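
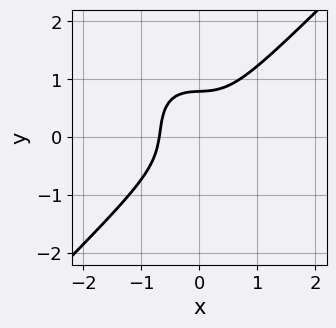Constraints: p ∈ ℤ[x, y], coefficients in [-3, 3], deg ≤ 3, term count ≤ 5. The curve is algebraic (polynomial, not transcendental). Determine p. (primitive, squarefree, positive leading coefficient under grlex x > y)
deg p = 3. A generic line meets the curve in up to 3 points.
Solving for integer coefficients yields p as stated.

3*x^3 - x*y^2 - 2*y^3 + x*y + 1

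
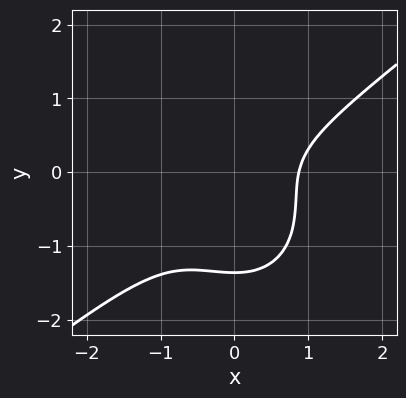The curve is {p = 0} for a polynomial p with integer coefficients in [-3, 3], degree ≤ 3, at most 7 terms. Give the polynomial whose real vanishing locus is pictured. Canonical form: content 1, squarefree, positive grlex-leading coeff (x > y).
(a) deg p = 3.
(b) The integer polynomial consistent with all of this is the stated p.

3*x^3 - 2*x^2*y - 3*y^3 - 3*y^2 - 2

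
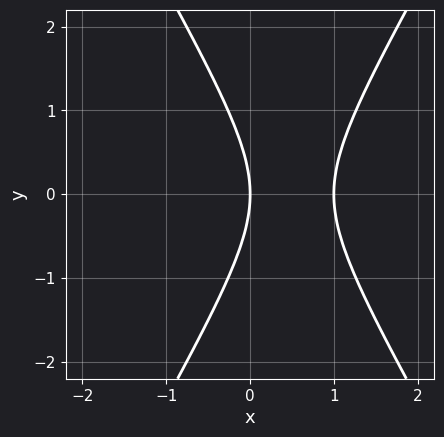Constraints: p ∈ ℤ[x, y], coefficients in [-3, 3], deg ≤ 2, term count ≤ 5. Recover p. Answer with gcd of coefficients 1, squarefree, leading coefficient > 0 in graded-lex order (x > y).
(a) Degree: the shape is more complex than any degree-1 curve, so deg p = 2.
(b) Symmetries: mirror symmetry y ↦ −y ⇒ only even powers of y.
(c) Checking where it meets the axes: the x-axis gridline crossings are at x ∈ {0, 1}; it crosses the y-axis at the gridline y = 0.
(d) These observations pin down the coefficients.

3*x^2 - y^2 - 3*x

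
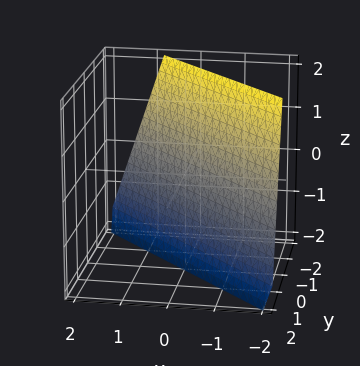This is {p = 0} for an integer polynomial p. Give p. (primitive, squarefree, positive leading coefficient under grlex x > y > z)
First, the degree is 1 — the surface is flat (a plane).
Then, observable constraints: one z-axis crossing is at z = -2.
Finally, the integer polynomial consistent with all of this is the stated p.

3*x + 3*y + z + 2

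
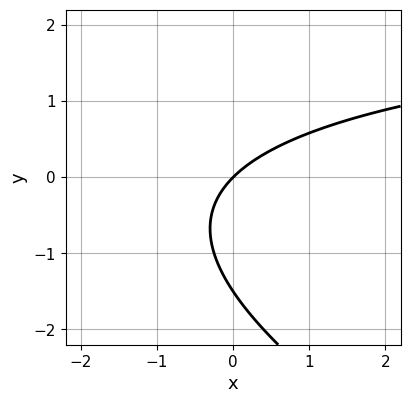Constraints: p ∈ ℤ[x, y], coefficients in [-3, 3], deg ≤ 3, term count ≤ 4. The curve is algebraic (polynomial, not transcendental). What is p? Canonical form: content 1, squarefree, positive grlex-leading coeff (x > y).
x*y + 2*y^2 - 3*x + 3*y

The degree is 2 — no degree-1 curve has this shape.
From the axis intercepts and sections: it crosses the x-axis at the gridline x = 0; it crosses the y-axis at the gridline y = 0.
These observations pin down the coefficients.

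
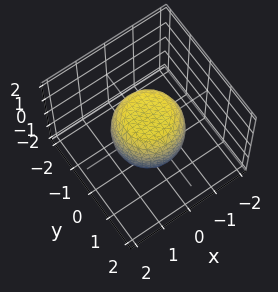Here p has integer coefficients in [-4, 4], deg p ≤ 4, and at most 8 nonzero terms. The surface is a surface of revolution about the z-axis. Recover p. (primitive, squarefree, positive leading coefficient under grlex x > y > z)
2*x^4 + 4*x^2*y^2 + 2*y^4 - x^2 - y^2 + 2*z^2 - 2

(a) deg p = 4. The shape is more complex than any degree-3 surface.
(b) Symmetries: rotational symmetry about the z-axis ⇒ p depends on x, y only through x² + y².
(c) From the visible intercepts: a circular section at z = 0 has radius between 1 and 2; among the integer gridlines, it crosses the z-axis at z ∈ {-1, 1}.
(d) Fitting integer coefficients to these (and the overall shape) gives p.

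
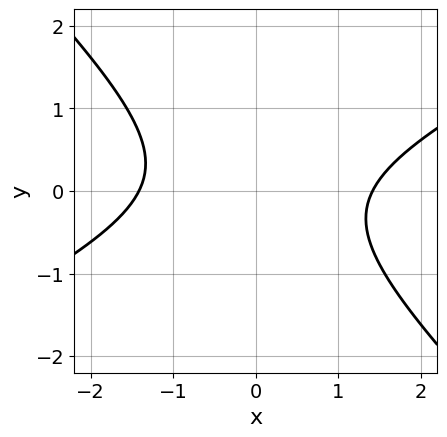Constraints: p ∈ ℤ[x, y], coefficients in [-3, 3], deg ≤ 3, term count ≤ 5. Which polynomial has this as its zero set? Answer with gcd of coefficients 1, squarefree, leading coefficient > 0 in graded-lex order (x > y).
1. deg p = 2.
2. From the visible intercepts: the curve avoids every integer y-axis point in the box.
3. Assembling these constraints gives the stated polynomial.

x^2 - x*y - 2*y^2 - 2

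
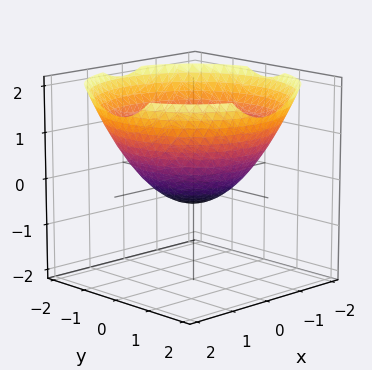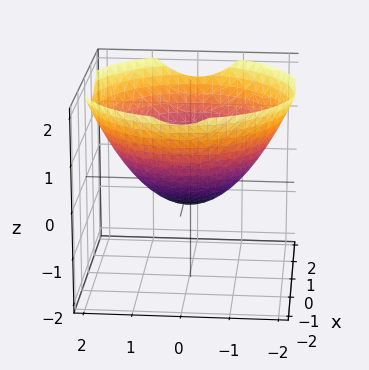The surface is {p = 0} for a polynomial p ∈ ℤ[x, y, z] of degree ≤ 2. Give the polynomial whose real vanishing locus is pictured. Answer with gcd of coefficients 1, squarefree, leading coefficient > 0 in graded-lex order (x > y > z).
x^2 + y^2 - 2*z - 1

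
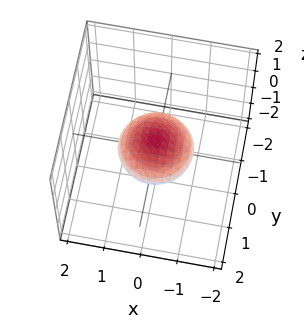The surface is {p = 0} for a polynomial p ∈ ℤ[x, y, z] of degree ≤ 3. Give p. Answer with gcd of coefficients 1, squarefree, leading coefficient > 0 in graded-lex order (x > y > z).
1. deg p = 2. The shape is more complex than any degree-1 surface.
2. Symmetry: the z-axis is an axis of rotation, so x and y enter only as x² + y².
3. Observable constraints: a circular section at z = 0 has radius exactly 1; the x-axis gridline crossings are at x ∈ {-1, 1}.
4. Assembling these constraints gives the stated polynomial. Check: (0, -1, 0) on the y-axis lies on the surface, and p(0, -1, 0) = 0. ✓

x^2 + y^2 + 3*z^2 - 1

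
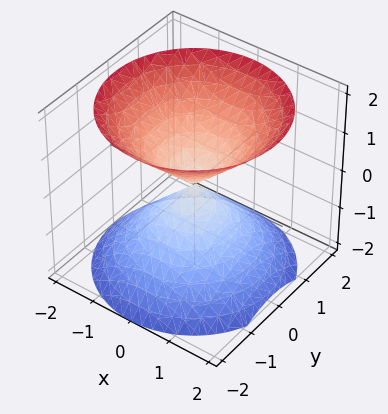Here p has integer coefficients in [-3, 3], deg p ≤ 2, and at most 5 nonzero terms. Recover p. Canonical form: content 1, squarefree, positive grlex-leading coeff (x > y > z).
First, there are 2 components. They look like related sheets of one shape, so recover p as a whole.
Next, the degree is 2 — a double cone through the origin; a quadric.
Next, by symmetry, the surface is invariant under rotation about z: p = q(x² + y², z); it's symmetric under z → −z, forcing even powers of z.
Then, checking where it meets the axes: it crosses the z-axis at the gridline z = 0; it meets the y-axis at y = 0 (among the integer gridlines); it meets the x-axis at x = 0 (among the integer gridlines).
Finally, fitting integer coefficients to these (and the overall shape) gives p.

x^2 + y^2 - z^2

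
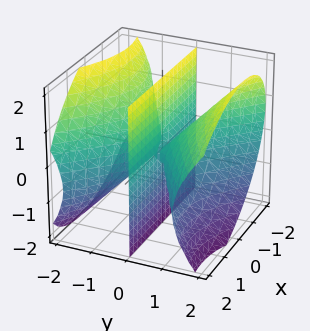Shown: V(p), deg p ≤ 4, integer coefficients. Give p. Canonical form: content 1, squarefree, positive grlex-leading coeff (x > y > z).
(a) There are 2 components. They look like related sheets of one shape, so recover p as a whole.
(b) The degree is 3 — the shape is more complex than any degree-2 surface.
(c) From the visible intercepts: every point of the z-axis in the box is on the surface; it crosses the y-axis at the gridline y = 0.
(d) Assembling these constraints gives the stated polynomial. Check: (1, 0, 0) on the x-axis lies on the surface, and p(1, 0, 0) = 0. ✓

2*x^2*y - x*y^2 + 2*x*y*z - 3*y^3 + 3*y*z^2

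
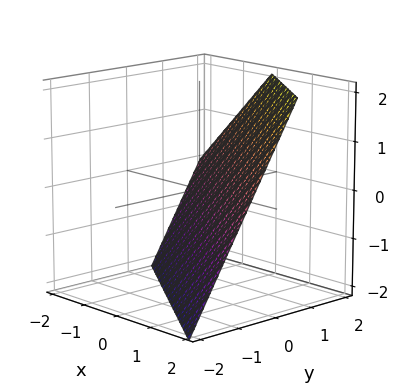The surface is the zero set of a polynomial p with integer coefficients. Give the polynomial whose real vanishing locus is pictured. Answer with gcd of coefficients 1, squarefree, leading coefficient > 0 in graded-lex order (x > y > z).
(a) deg p = 1.
(b) Against the integer gridlines: it meets the z-axis at z = -1 (among the integer gridlines); it meets the x-axis at x = 1 (among the integer gridlines).
(c) Putting this together gives p.

2*x + 3*y - 2*z - 2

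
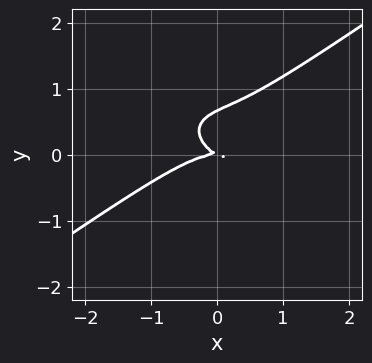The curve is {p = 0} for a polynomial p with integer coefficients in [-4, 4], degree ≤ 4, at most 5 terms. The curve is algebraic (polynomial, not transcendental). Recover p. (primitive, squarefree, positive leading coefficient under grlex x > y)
x^3 - 3*y^3 + x*y + 2*y^2

1. The degree is 3 — a generic line meets the curve in up to 3 points.
2. Reading off the gridlines: one y-axis crossing is at y = 0; it meets the x-axis at x = 0 (among the integer gridlines).
3. Matching integer coefficients to the picture gives p.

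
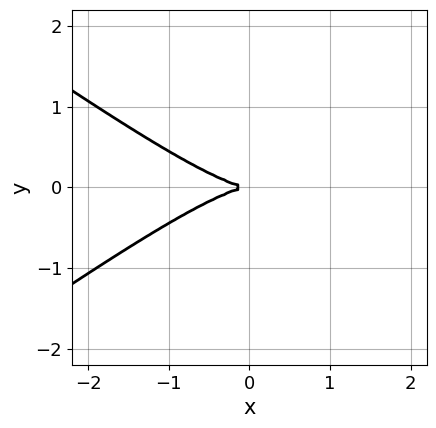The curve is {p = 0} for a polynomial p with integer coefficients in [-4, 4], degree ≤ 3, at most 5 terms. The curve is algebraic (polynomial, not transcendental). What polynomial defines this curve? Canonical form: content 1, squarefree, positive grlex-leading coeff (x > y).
1. Degree: a generic line meets the curve in up to 3 points, so deg p = 3.
2. Symmetries: it's symmetric under y → −y, forcing even powers of y.
3. Reading off the gridlines: it crosses the x-axis at the gridline x = 0; it crosses the y-axis at the gridline y = 0.
4. Solving for integer coefficients yields p as stated.

x^3 - 2*x*y^2 + 3*y^2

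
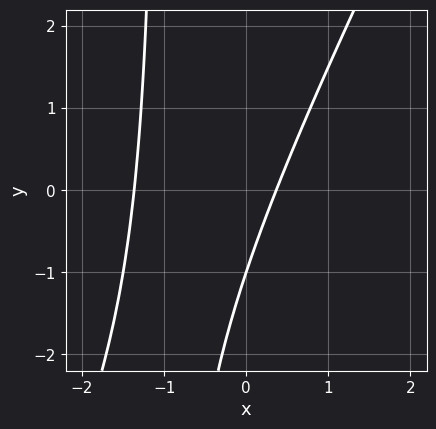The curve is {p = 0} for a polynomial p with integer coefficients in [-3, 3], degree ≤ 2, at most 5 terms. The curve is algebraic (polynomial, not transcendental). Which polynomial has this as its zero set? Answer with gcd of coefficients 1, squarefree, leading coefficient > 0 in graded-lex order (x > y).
2*x^2 - x*y + 2*x - y - 1

1. The degree is 2 — the shape is more complex than any degree-1 curve.
2. From the axis intercepts and sections: it crosses the y-axis at the gridline y = -1.
3. Together with the visible shape, these determine p as stated.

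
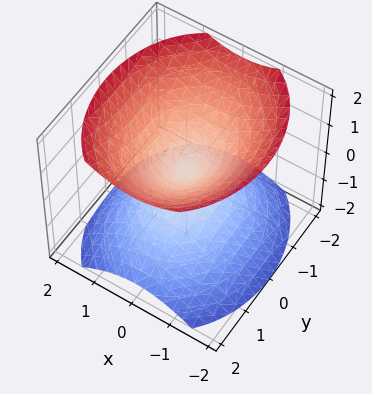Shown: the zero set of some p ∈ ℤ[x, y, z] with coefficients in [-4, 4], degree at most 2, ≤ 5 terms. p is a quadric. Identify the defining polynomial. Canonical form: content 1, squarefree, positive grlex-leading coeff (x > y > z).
(a) I count 2 distinct pieces. They look like related sheets of one shape, so recover p as a whole.
(b) Degree: two nappes meeting at a single point; a quadric, so deg p = 2.
(c) Symmetries: the x ↦ −x reflection is a symmetry, so x appears only in even powers; mirror symmetry y ↦ −y ⇒ only even powers of y; the z ↦ −z reflection is a symmetry, so z appears only in even powers.
(d) Reading off the gridlines: it crosses the y-axis at the gridline y = 0; one z-axis crossing is at z = 0; it meets the x-axis at x = 0 (among the integer gridlines).
(e) Solving for integer coefficients yields p as stated.

3*x^2 + 2*y^2 - 3*z^2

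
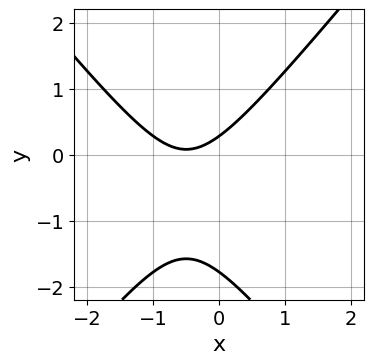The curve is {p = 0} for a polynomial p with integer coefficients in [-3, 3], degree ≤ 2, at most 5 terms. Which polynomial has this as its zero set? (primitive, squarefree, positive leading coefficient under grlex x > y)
3*x^2 - 2*y^2 + 3*x - 3*y + 1

The degree is 2 — the shape is more complex than any degree-1 curve.
Against the integer gridlines: the curve avoids every integer x-axis point in the box.
Matching integer coefficients to the picture gives p.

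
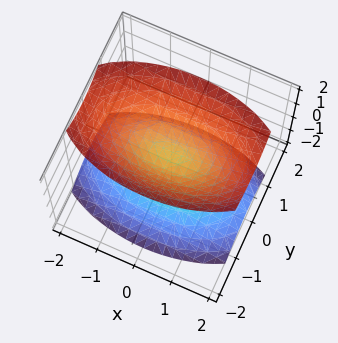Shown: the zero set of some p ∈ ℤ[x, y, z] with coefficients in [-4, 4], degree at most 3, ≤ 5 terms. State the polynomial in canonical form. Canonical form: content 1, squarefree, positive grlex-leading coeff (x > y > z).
There are 2 components. They look like related sheets of one shape, so recover p as a whole.
deg p = 2. Two separate bowl-shaped sheets opening away from each other; a quadric.
Symmetries: it's symmetric under z → −z, forcing even powers of z; it's symmetric under x → −x, forcing even powers of x; it's symmetric under y → −y, forcing even powers of y.
From the axis intercepts and sections: no x-intercept at any integer in the box; it misses every integer gridline on the y-axis.
Matching integer coefficients to the picture gives p.

x^2 + 3*y^2 - 2*z^2 + 1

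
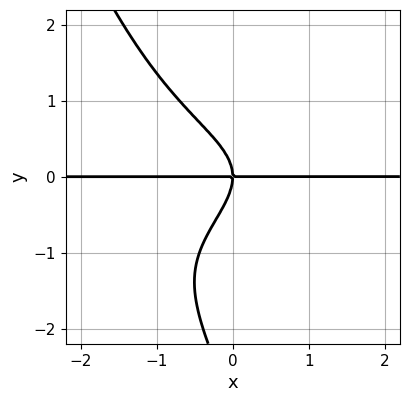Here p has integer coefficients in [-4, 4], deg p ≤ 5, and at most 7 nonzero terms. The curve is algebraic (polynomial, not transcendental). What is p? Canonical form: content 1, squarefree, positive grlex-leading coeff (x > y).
(a) The degree is 4 — no degree-3 curve has this shape.
(b) Checking where it meets the axes: it crosses the y-axis at the gridline y = 0; every point of the x-axis in the box is on the curve.
(c) Putting this together gives p.

x^2*y^2 - 2*x*y^3 - y^4 - 3*y^3 - 3*x*y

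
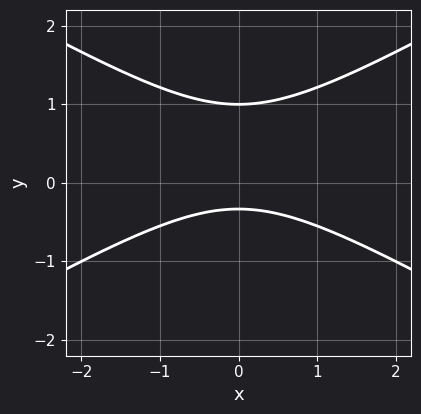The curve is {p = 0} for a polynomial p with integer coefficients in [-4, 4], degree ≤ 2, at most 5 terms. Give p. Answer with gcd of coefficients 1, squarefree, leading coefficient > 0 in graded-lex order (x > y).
(a) deg p = 2. No degree-1 curve has this shape.
(b) Symmetries: mirror symmetry x ↦ −x ⇒ only even powers of x.
(c) Reading off the gridlines: it meets the y-axis at y = 1 (among the integer gridlines); it misses every integer gridline on the x-axis.
(d) Fitting integer coefficients to these (and the overall shape) gives p.

x^2 - 3*y^2 + 2*y + 1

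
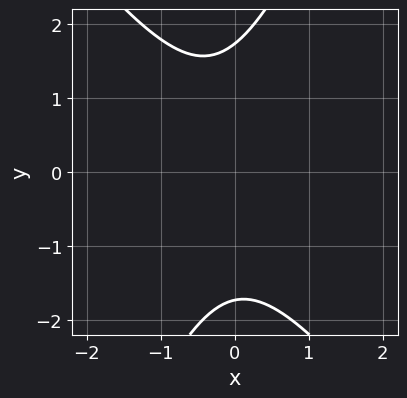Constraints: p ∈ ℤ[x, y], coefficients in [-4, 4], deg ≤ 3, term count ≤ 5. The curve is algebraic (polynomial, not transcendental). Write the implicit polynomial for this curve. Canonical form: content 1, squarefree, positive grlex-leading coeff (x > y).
First, degree: no degree-1 curve has this shape, so deg p = 2.
Next, reading off the gridlines: no x-intercept at any integer in the box.
Finally, solving for integer coefficients yields p as stated.

3*x^2 + x*y - y^2 + x + 3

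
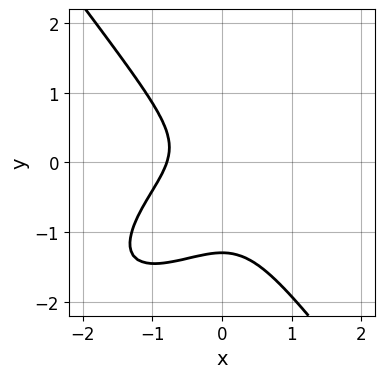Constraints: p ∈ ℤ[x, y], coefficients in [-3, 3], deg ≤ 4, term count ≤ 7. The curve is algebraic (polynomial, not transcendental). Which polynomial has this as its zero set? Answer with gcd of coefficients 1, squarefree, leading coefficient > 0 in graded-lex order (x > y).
First, deg p = 3. A generic line meets the curve in up to 3 points.
Finally, the integer polynomial consistent with all of this is the stated p.

2*x^3 - 2*x^2*y + 2*y^3 + 2*y^2 + 1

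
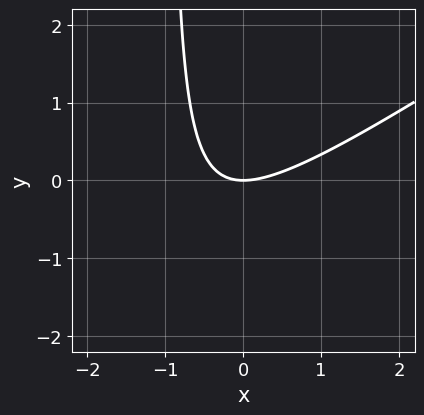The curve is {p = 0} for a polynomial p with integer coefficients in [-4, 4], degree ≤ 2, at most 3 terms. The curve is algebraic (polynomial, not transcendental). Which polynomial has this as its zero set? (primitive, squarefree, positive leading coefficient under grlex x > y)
2*x^2 - 3*x*y - 3*y

(a) The degree is 2 — a generic line meets the curve in up to 2 points.
(b) From the axis intercepts and sections: it meets the x-axis at x = 0 (among the integer gridlines); it crosses the y-axis at the gridline y = 0.
(c) Together with the visible shape, these determine p as stated.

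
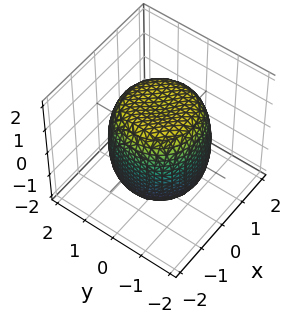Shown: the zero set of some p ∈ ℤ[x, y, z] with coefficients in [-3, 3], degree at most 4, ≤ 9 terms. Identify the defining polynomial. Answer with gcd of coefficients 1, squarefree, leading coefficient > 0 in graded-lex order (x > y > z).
(a) deg p = 4. No degree-3 surface has this shape.
(b) Symmetries: rotational symmetry about the z-axis ⇒ p depends on x, y only through x² + y².
(c) Against the integer gridlines: a circular section at z = 1 has radius between 1 and 2.
(d) Fitting integer coefficients to these (and the overall shape) gives p.

x^4 + 2*x^2*y^2 + y^4 - x^2 - y^2 + z^2 - 2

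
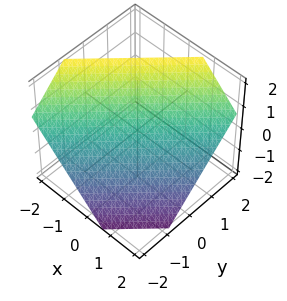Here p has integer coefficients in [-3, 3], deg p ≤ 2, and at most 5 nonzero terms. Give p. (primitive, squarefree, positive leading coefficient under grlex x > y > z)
1. deg p = 1. Every cross-section is a straight line — this is a plane.
2. Matching integer coefficients to the picture gives p.

3*x - 3*y + 3*z - 2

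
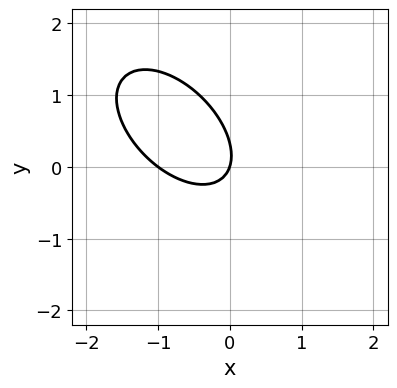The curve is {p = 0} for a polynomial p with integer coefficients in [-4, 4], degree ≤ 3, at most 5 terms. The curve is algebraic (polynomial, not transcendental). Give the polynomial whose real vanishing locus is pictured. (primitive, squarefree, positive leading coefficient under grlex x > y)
1. deg p = 2.
2. Checking where it meets the axes: the x-axis gridline crossings are at x ∈ {-1, 0}; it meets the y-axis at y = 0 (among the integer gridlines).
3. Assembling these constraints gives the stated polynomial.

3*x^2 + 3*x*y + 3*y^2 + 3*x - y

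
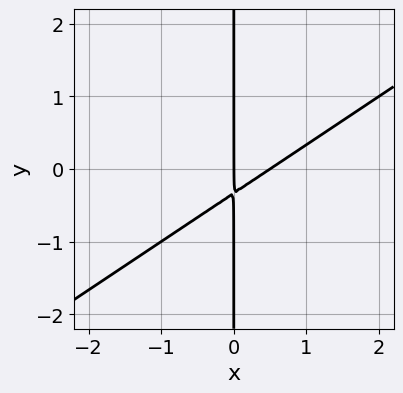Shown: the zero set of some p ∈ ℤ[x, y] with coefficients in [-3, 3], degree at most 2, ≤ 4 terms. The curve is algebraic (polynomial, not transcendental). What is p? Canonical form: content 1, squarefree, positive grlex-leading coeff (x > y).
2*x^2 - 3*x*y - x

The degree is 2 — the shape is more complex than any degree-1 curve.
Against the integer gridlines: every point of the y-axis in the box is on the curve; it crosses the x-axis at the gridline x = 0.
Fitting integer coefficients to these (and the overall shape) gives p.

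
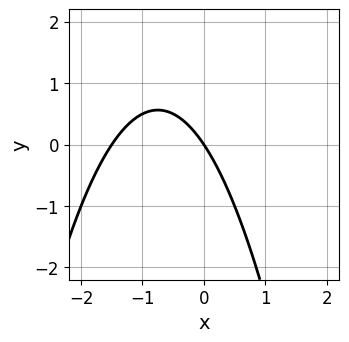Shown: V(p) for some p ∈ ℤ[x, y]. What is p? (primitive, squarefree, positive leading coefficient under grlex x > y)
2*x^2 + 3*x + 2*y

First, the degree is 2 — no degree-1 curve has this shape.
Next, observable constraints: it crosses the y-axis at the gridline y = 0; it meets the x-axis at x = 0 (among the integer gridlines).
Finally, fitting integer coefficients to these (and the overall shape) gives p.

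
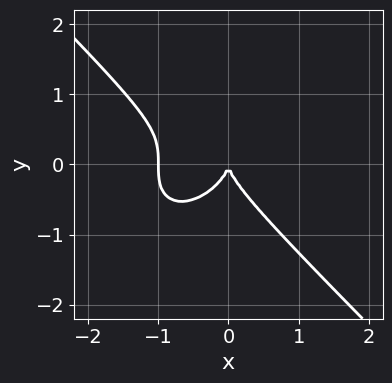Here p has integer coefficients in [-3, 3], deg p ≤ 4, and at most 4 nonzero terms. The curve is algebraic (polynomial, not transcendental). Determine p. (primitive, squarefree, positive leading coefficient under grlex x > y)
First, degree: a generic line meets the curve in up to 3 points, so deg p = 3.
Next, from the visible intercepts: the x-axis gridline crossings are at x ∈ {-1, 0}; it meets the y-axis at y = 0 (among the integer gridlines).
Finally, these observations pin down the coefficients.

x^3 + y^3 + x^2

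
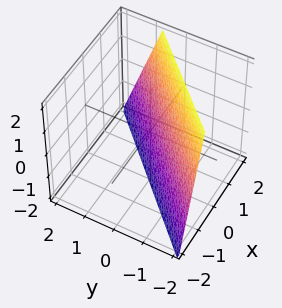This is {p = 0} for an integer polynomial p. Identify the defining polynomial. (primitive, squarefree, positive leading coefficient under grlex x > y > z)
First, deg p = 1. The surface is flat (a plane).
Next, from the visible intercepts: it crosses the z-axis at the gridline z = -2.
Finally, fitting integer coefficients to these (and the overall shape) gives p.

3*x - 3*y - z - 2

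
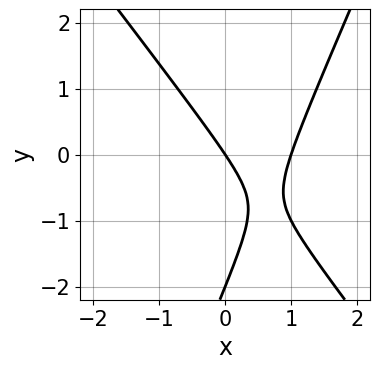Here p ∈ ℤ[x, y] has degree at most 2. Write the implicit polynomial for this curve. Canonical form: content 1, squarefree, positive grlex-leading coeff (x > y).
3*x^2 + x*y - y^2 - 3*x - 2*y

(a) deg p = 2. No degree-1 curve has this shape.
(b) From the visible intercepts: among the integer gridlines, it crosses the y-axis at y ∈ {-2, 0}; among the integer gridlines, it crosses the x-axis at x ∈ {0, 1}.
(c) Putting this together gives p.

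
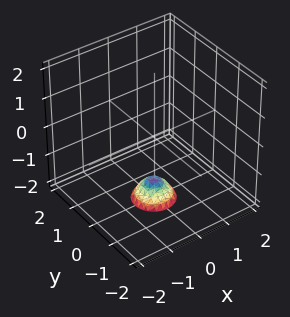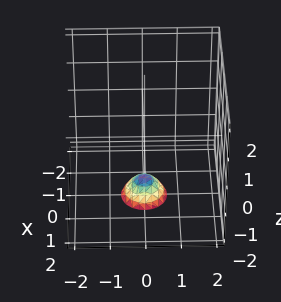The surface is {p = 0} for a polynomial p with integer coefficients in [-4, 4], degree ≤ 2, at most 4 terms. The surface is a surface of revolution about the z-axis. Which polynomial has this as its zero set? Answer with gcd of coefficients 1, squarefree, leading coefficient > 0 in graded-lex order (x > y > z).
3*x^2 + 3*y^2 + 2*z + 3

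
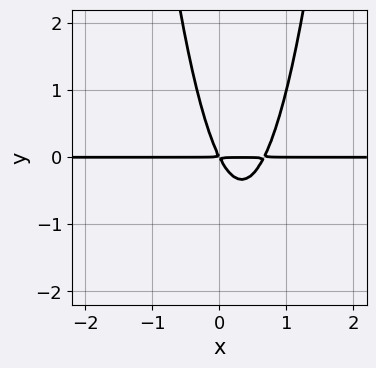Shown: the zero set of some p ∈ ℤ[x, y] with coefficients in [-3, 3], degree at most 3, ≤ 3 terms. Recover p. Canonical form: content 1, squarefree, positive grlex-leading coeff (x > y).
3*x^2*y - 2*x*y - y^2

(a) The degree is 3 — a generic line meets the curve in up to 3 points.
(b) Observable constraints: every point of the x-axis in the box is on the curve.
(c) These observations pin down the coefficients.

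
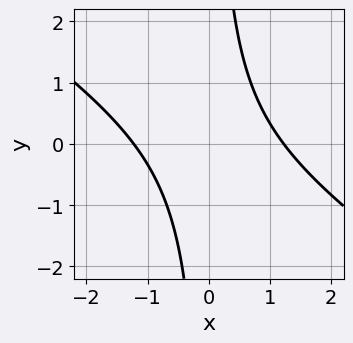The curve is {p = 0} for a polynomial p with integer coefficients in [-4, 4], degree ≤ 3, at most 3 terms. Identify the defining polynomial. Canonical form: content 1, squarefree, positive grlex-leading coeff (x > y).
2*x^2 + 3*x*y - 3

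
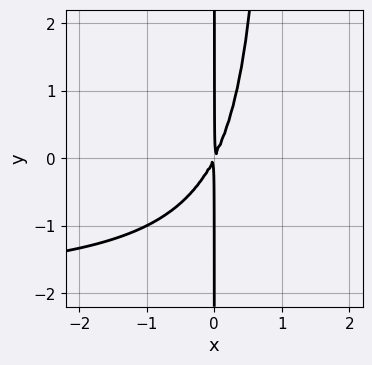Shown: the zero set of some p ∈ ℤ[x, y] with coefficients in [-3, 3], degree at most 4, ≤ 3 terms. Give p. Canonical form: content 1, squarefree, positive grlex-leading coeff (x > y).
(a) The degree is 3 — no degree-2 curve has this shape.
(b) Reading off the gridlines: every point of the y-axis in the box is on the curve.
(c) These observations pin down the coefficients.

x^2*y + 2*x^2 - x*y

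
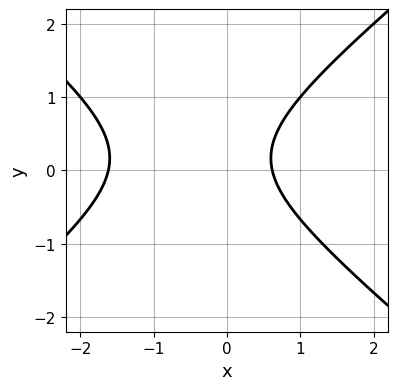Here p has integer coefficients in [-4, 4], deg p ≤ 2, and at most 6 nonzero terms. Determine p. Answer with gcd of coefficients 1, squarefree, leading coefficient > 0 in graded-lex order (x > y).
(a) deg p = 2.
(b) Observable constraints: it misses every integer gridline on the y-axis.
(c) The integer polynomial consistent with all of this is the stated p.

2*x^2 - 3*y^2 + 2*x + y - 2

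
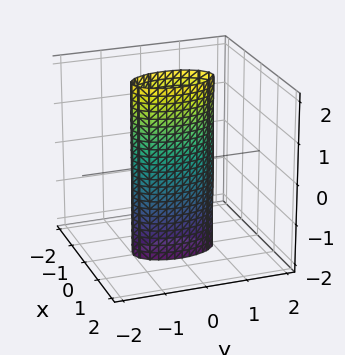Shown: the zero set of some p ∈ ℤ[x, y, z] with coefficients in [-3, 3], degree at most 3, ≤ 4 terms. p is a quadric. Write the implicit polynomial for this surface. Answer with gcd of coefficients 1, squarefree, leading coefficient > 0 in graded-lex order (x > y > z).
3*x^2 + y^2 - 1

(a) deg p = 2. A cylinder; a quadric.
(b) Symmetries: mirror symmetry z ↦ −z ⇒ only even powers of z; it's symmetric under y → −y, forcing even powers of y; it's symmetric under x → −x, forcing even powers of x.
(c) Reading off the gridlines: among the integer gridlines, it crosses the y-axis at y ∈ {-1, 1}; the surface avoids every integer z-axis point in the box.
(d) Assembling these constraints gives the stated polynomial.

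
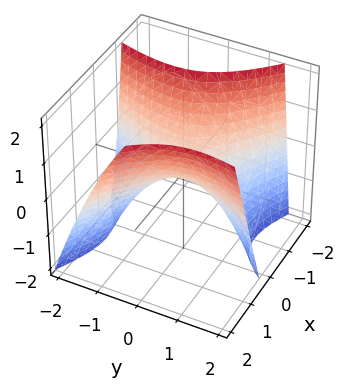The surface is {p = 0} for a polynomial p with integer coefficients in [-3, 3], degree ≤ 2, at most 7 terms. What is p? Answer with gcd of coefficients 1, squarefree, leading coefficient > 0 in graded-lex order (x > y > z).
3*x^2 + 3*x*y - x*z - 2*y^2 - 3*z

1. The degree is 2 — a generic line meets the surface in up to 2 points.
2. Observable constraints: one x-axis crossing is at x = 0; it meets the z-axis at z = 0 (among the integer gridlines); it meets the y-axis at y = 0 (among the integer gridlines).
3. These observations pin down the coefficients.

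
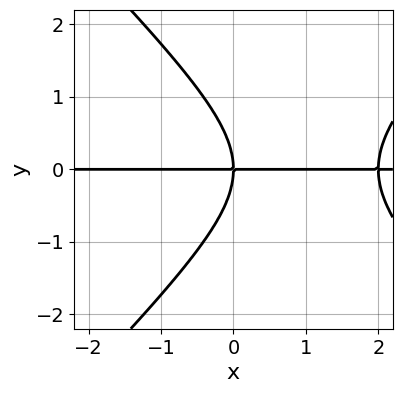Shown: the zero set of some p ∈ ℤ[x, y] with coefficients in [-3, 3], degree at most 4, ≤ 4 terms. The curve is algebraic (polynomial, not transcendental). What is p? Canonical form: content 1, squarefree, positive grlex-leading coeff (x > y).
x^2*y - y^3 - 2*x*y

Degree: a generic line meets the curve in up to 3 points, so deg p = 3.
Reading off the gridlines: it meets the y-axis at y = 0 (among the integer gridlines); the visible x-axis segment lies entirely on the curve.
The integer polynomial consistent with all of this is the stated p.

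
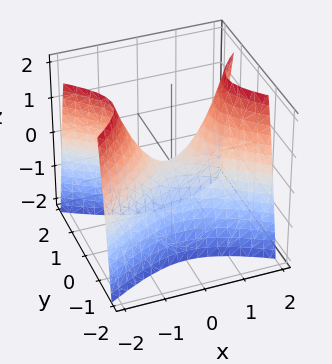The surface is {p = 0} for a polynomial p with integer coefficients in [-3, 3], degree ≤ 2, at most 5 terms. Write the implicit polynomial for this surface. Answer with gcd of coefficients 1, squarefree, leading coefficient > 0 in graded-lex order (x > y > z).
x^2 - 2*y^2 - z

1. The degree is 2 — a saddle surface; a quadric.
2. Symmetries: the x ↦ −x reflection is a symmetry, so x appears only in even powers; mirror symmetry y ↦ −y ⇒ only even powers of y.
3. From the visible intercepts: it crosses the y-axis at the gridline y = 0; one x-axis crossing is at x = 0; it crosses the z-axis at the gridline z = 0.
4. Together with the visible shape, these determine p as stated.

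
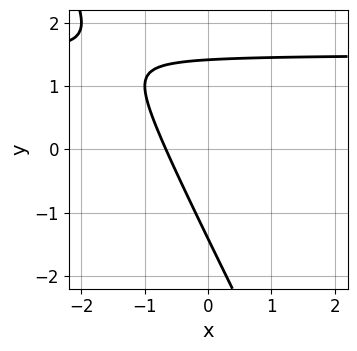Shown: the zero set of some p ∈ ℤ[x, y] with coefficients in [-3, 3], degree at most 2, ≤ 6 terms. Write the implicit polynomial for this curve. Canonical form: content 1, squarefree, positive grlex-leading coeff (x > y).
1. The degree is 2 — no degree-1 curve has this shape.
2. The integer polynomial consistent with all of this is the stated p.

2*x*y + y^2 - 3*x - 2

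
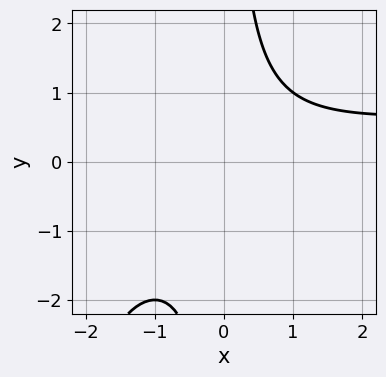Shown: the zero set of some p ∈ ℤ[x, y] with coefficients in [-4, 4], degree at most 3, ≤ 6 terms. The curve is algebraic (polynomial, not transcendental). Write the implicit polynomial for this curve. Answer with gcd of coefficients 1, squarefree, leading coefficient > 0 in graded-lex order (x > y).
x^2*y - x^2 + 3*x*y - 3

The degree is 3 — the shape is more complex than any degree-2 curve.
Observable constraints: no x-intercept at any integer in the box; the curve avoids every integer y-axis point in the box.
Together with the visible shape, these determine p as stated.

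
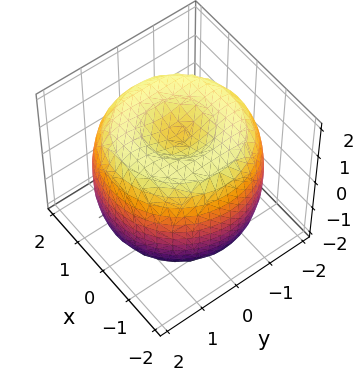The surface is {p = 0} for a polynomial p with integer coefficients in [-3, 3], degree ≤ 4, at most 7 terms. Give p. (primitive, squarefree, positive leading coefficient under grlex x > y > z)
x^4 + 2*x^2*y^2 + y^4 - 3*x^2 - 3*y^2 + 2*z^2 - 3

Degree: no degree-3 surface has this shape, so deg p = 4.
By symmetry, every cross-section ⟂ z is a circle, so x, y appear only via x² + y².
From the visible intercepts: a circular section at z = 1 has radius between 1 and 2.
Together with the visible shape, these determine p as stated.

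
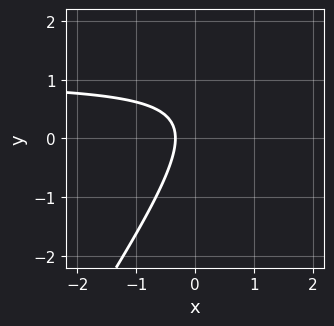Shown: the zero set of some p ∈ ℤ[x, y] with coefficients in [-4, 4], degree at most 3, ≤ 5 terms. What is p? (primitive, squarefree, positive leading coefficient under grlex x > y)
1. Degree: a generic line meets the curve in up to 2 points, so deg p = 2.
2. Against the integer gridlines: no y-intercept at any integer in the box.
3. Fitting integer coefficients to these (and the overall shape) gives p.

3*x*y - 2*y^2 - 3*x + y - 1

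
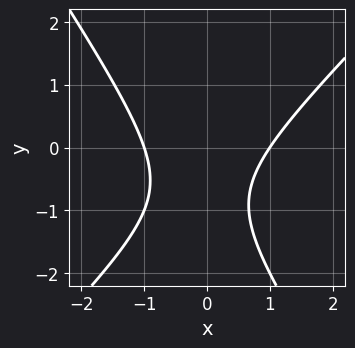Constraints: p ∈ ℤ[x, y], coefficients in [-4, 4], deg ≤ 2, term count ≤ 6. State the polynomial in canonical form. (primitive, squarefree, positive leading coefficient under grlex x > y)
(a) deg p = 2. A generic line meets the curve in up to 2 points.
(b) From the axis intercepts and sections: the x-axis gridline crossings are at x ∈ {-1, 1}; it misses every integer gridline on the y-axis.
(c) The integer polynomial consistent with all of this is the stated p.

3*x^2 - x*y - 2*y^2 - 3*y - 3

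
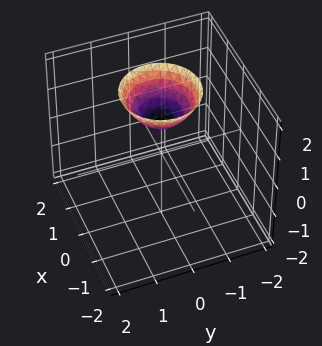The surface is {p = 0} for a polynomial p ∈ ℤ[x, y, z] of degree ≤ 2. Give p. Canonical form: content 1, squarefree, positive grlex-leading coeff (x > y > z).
x^2 + y^2 - z + 1

1. deg p = 2. No degree-1 surface has this shape.
2. Symmetry: the surface is invariant under rotation about z: p = q(x² + y², z).
3. From the visible intercepts: a circular section at z = 2 has radius exactly 1; one z-axis crossing is at z = 1; it misses every integer gridline on the y-axis; the surface avoids every integer x-axis point in the box.
4. The integer polynomial consistent with all of this is the stated p.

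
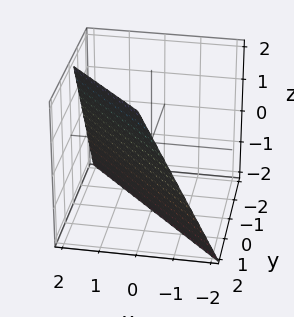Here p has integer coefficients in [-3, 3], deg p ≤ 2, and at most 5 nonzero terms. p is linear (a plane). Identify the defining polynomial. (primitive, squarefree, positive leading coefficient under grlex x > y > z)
2*x + 2*y - z - 2

The degree is 1 — every cross-section is a straight line — this is a plane.
Observable constraints: it meets the z-axis at z = -2 (among the integer gridlines); it crosses the x-axis at the gridline x = 1; one y-axis crossing is at y = 1.
Matching integer coefficients to the picture gives p.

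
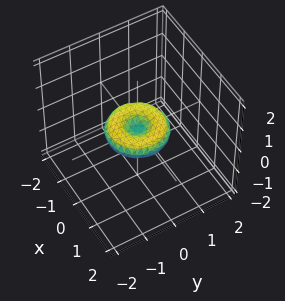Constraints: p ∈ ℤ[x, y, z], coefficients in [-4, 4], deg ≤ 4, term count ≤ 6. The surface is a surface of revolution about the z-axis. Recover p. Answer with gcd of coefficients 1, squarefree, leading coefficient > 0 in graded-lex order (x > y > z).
First, degree: no degree-3 surface has this shape, so deg p = 4.
Next, symmetries: every cross-section ⟂ z is a circle, so x, y appear only via x² + y².
Then, against the integer gridlines: a circular section at z = 0 has radius exactly 1; it crosses the z-axis at the gridline z = 0.
Finally, the integer polynomial consistent with all of this is the stated p. Check: (-1, 0, 0) on the x-axis lies on the surface, and p(-1, 0, 0) = 0. ✓

x^4 + 2*x^2*y^2 + y^4 - x^2 - y^2 + 3*z^2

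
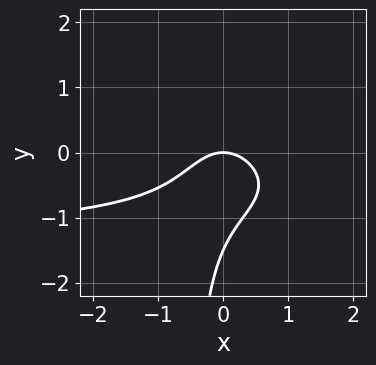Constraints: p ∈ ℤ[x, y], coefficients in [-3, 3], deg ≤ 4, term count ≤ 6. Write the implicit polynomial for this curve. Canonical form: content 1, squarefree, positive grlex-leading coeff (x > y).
1. Degree: no degree-2 curve has this shape, so deg p = 3.
2. Observable constraints: one y-axis crossing is at y = 0; it meets the x-axis at x = 0 (among the integer gridlines).
3. Assembling these constraints gives the stated polynomial.

2*x^2*y + 3*x*y^2 + 3*x^2 + 2*y^2 + 3*y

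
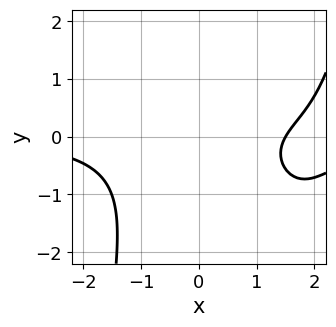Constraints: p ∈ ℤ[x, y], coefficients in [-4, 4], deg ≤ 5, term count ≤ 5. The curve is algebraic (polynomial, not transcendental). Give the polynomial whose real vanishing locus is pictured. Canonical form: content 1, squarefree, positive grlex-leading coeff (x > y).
x^3*y - 2*x^2*y - 2*y^2 + 2*x - 3

First, the degree is 4 — the shape is more complex than any degree-3 curve.
Then, from the visible intercepts: it misses every integer gridline on the y-axis.
Finally, matching integer coefficients to the picture gives p.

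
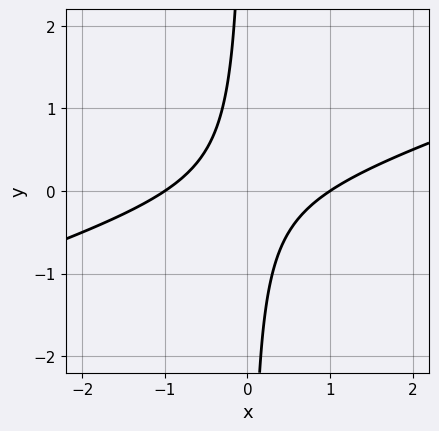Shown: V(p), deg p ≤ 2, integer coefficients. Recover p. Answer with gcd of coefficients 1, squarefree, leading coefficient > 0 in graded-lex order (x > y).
x^2 - 3*x*y - 1

Degree: the shape is more complex than any degree-1 curve, so deg p = 2.
Observable constraints: among the integer gridlines, it crosses the x-axis at x ∈ {-1, 1}; the curve avoids every integer y-axis point in the box.
Solving for integer coefficients yields p as stated.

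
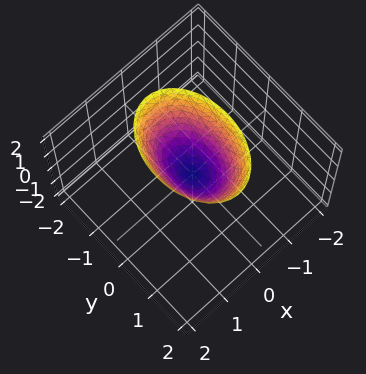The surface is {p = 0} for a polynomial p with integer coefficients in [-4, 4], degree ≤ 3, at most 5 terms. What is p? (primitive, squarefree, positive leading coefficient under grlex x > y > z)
(a) Degree: a paraboloid; a quadric, so deg p = 2.
(b) Symmetries: mirror symmetry y ↦ −y ⇒ only even powers of y; it's symmetric under x → −x, forcing even powers of x.
(c) From the axis intercepts and sections: it meets the x-axis at x = 0 (among the integer gridlines); it meets the z-axis at z = 0 (among the integer gridlines); one y-axis crossing is at y = 0.
(d) Assembling these constraints gives the stated polynomial.

2*x^2 + y^2 - z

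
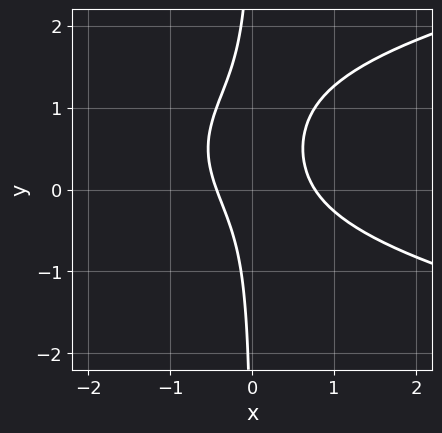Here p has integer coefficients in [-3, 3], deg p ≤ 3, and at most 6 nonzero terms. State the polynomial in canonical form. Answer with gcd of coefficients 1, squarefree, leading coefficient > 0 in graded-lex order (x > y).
3*x*y^2 - 3*x^2 - 3*x*y + x + 1

deg p = 3.
Reading off the gridlines: no y-intercept at any integer in the box.
These observations pin down the coefficients.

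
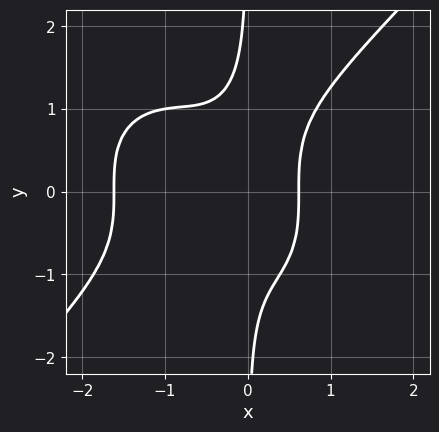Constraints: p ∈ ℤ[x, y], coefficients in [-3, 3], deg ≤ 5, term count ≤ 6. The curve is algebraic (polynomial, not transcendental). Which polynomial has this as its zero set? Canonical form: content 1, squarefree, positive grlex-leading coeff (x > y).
1. The degree is 4 — no degree-3 curve has this shape.
2. From the axis intercepts and sections: no y-intercept at any integer in the box.
3. Assembling these constraints gives the stated polynomial.

2*x^4 - 2*x*y^3 + 3*x^3 - 1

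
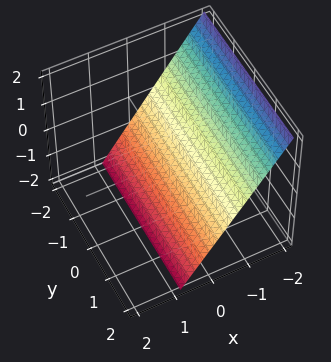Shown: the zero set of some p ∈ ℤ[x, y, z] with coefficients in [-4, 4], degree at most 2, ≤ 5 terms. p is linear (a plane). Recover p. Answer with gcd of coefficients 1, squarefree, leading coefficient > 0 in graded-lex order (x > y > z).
3*x + 2*z + 2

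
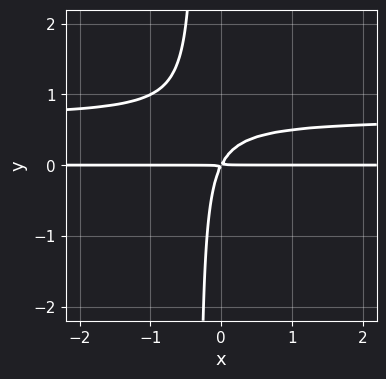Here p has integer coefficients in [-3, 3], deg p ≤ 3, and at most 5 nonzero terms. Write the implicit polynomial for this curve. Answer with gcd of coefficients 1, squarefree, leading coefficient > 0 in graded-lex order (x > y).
3*x*y^2 - 2*x*y + y^2

1. Degree: the shape is more complex than any degree-2 curve, so deg p = 3.
2. From the axis intercepts and sections: every point of the x-axis in the box is on the curve.
3. Putting this together gives p.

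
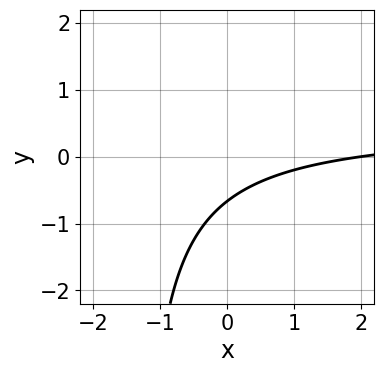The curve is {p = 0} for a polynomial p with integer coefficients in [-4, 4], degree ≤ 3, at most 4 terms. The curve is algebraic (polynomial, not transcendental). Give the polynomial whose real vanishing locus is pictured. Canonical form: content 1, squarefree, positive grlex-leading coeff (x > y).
1. Degree: a generic line meets the curve in up to 2 points, so deg p = 2.
2. Observable constraints: one x-axis crossing is at x = 2.
3. Assembling these constraints gives the stated polynomial.

2*x*y - x + 3*y + 2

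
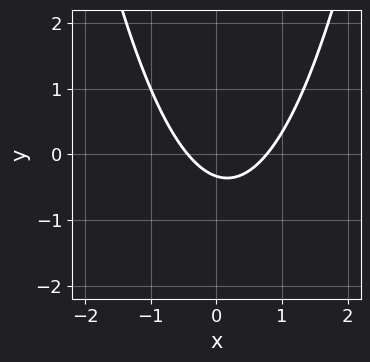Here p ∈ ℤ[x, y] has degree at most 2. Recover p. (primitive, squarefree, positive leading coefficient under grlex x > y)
3*x^2 - x - 3*y - 1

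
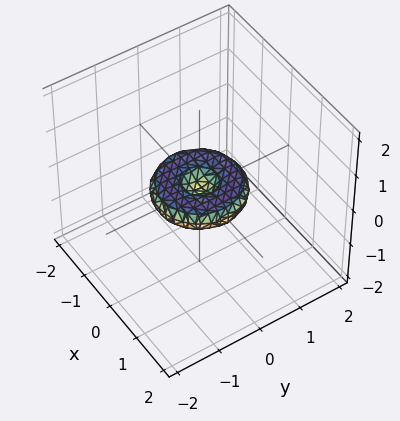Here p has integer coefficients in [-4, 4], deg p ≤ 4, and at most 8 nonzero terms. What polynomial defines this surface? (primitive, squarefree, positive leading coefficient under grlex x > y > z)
First, the degree is 4 — a generic line meets the surface in up to 4 points.
Then, symmetries: rotational symmetry about the z-axis ⇒ p depends on x, y only through x² + y².
Next, observable constraints: it meets the z-axis at z = 0 (among the integer gridlines); among the integer gridlines, it crosses the x-axis at x ∈ {-1, 0, 1}; a circular section at z = 0 has radius exactly 1; the y-axis gridline crossings are at y ∈ {-1, 0, 1}.
Finally, the integer polynomial consistent with all of this is the stated p.

x^4 + 2*x^2*y^2 + y^4 - x^2 - y^2 + 3*z^2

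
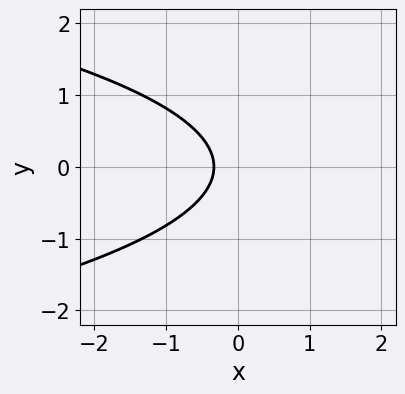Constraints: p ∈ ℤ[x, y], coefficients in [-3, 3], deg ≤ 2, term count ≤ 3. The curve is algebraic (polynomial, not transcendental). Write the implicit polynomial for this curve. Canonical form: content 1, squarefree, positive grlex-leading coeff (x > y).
3*y^2 + 3*x + 1

Degree: the shape is more complex than any degree-1 curve, so deg p = 2.
Symmetries: mirror symmetry y ↦ −y ⇒ only even powers of y.
Reading off the gridlines: the curve avoids every integer y-axis point in the box.
Solving for integer coefficients yields p as stated.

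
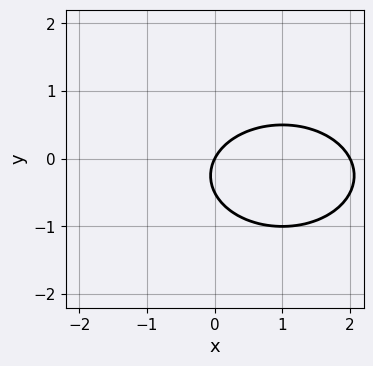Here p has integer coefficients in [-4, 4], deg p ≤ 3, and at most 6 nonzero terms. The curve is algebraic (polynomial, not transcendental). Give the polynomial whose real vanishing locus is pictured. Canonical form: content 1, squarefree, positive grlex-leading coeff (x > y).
x^2 + 2*y^2 - 2*x + y

(a) deg p = 2. A generic line meets the curve in up to 2 points.
(b) Checking where it meets the axes: the x-axis gridline crossings are at x ∈ {0, 2}; it crosses the y-axis at the gridline y = 0.
(c) Together with the visible shape, these determine p as stated.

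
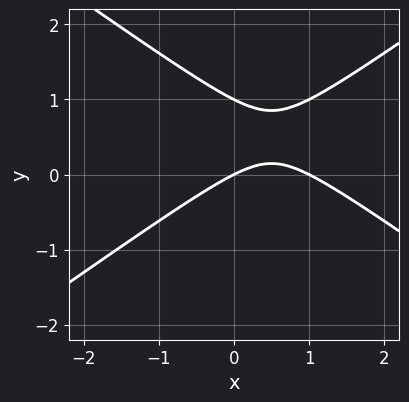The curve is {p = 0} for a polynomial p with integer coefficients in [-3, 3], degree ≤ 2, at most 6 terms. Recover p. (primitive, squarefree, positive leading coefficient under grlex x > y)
First, degree: a generic line meets the curve in up to 2 points, so deg p = 2.
Next, reading off the gridlines: among the integer gridlines, it crosses the x-axis at x ∈ {0, 1}; among the integer gridlines, it crosses the y-axis at y ∈ {0, 1}.
Finally, fitting integer coefficients to these (and the overall shape) gives p.

x^2 - 2*y^2 - x + 2*y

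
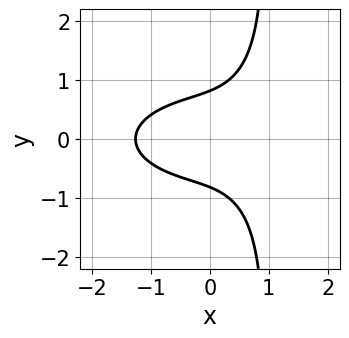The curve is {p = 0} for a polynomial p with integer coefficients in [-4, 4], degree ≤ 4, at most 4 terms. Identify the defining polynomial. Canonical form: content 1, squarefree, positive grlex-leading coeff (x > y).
First, degree: a generic line meets the curve in up to 3 points, so deg p = 3.
Next, symmetries: it's symmetric under y → −y, forcing even powers of y.
Finally, assembling these constraints gives the stated polynomial.

x^3 + 3*x*y^2 - 3*y^2 + 2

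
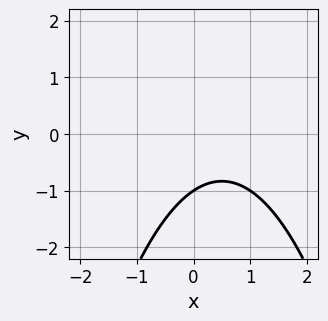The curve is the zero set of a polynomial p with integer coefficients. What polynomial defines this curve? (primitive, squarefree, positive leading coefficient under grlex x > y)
2*x^2 - 2*x + 3*y + 3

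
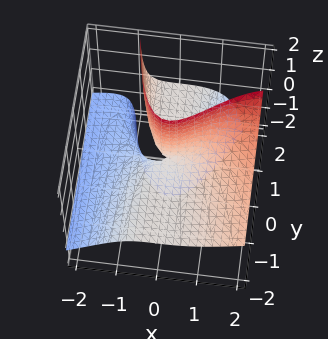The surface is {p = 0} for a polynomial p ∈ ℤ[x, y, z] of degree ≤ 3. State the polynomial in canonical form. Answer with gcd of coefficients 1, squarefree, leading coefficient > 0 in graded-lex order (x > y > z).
x^3 - 2*x^2*z + x*y*z + 2*y*z

(a) The degree is 3 — the shape is more complex than any degree-2 surface.
(b) Observable constraints: every point of the y-axis in the box is on the surface; one x-axis crossing is at x = 0.
(c) Assembling these constraints gives the stated polynomial. Check: (0, 0, -1) on the z-axis lies on the surface, and p(0, 0, -1) = 0. ✓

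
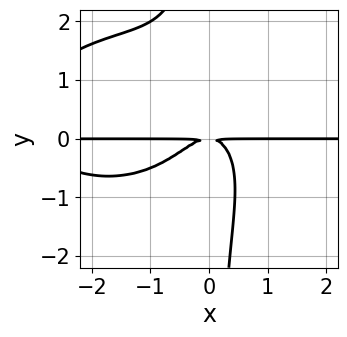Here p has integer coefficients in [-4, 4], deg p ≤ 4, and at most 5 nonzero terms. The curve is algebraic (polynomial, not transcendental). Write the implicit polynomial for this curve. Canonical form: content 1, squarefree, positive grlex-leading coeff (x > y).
(a) deg p = 4. The shape is more complex than any degree-3 curve.
(b) Checking where it meets the axes: every point of the x-axis in the box is on the curve.
(c) Solving for integer coefficients yields p as stated.

x^3*y + 2*x*y^3 + 3*x^2*y - x*y^2 + 2*y^2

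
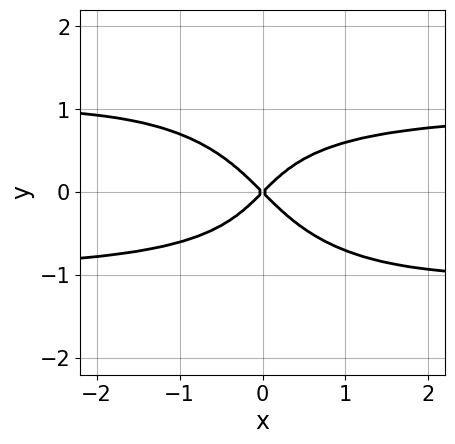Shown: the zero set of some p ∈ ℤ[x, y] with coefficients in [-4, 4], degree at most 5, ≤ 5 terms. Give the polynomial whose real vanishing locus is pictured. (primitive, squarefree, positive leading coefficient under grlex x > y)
3*x^2*y^2 + 2*x*y^3 + 3*y^4 - 3*x^2 + 3*y^2

deg p = 4.
Observable constraints: it crosses the x-axis at the gridline x = 0; it crosses the y-axis at the gridline y = 0.
Together with the visible shape, these determine p as stated.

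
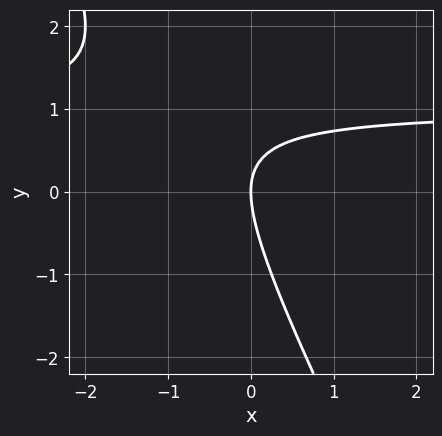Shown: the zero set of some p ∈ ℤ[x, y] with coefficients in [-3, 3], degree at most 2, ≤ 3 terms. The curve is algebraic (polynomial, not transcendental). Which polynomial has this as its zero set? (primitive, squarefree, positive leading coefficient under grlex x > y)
2*x*y + y^2 - 2*x

First, degree: no degree-1 curve has this shape, so deg p = 2.
Next, against the integer gridlines: it crosses the x-axis at the gridline x = 0; it crosses the y-axis at the gridline y = 0.
Finally, matching integer coefficients to the picture gives p.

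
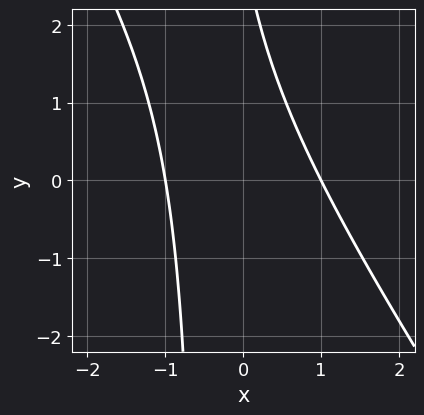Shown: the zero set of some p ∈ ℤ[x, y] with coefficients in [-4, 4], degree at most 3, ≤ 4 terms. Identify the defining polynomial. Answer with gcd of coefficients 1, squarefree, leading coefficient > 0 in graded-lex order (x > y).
1. The degree is 2 — a generic line meets the curve in up to 2 points.
2. From the axis intercepts and sections: the x-axis gridline crossings are at x ∈ {-1, 1}; it misses every integer gridline on the y-axis.
3. The integer polynomial consistent with all of this is the stated p.

3*x^2 + 2*x*y + y - 3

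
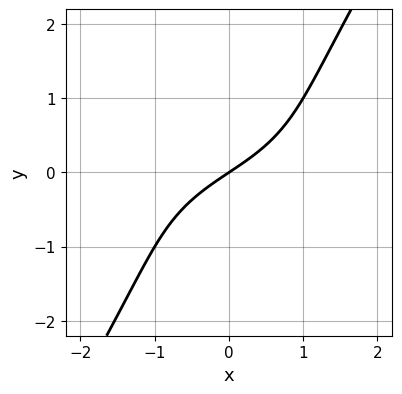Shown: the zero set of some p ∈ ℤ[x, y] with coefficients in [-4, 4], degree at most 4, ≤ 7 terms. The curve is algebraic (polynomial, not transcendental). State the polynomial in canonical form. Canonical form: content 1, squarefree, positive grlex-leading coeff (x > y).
deg p = 3. The shape is more complex than any degree-2 curve.
From the axis intercepts and sections: it meets the y-axis at y = 0 (among the integer gridlines); it meets the x-axis at x = 0 (among the integer gridlines).
Together with the visible shape, these determine p as stated.

x^2*y + x*y^2 - y^3 + 2*x - 3*y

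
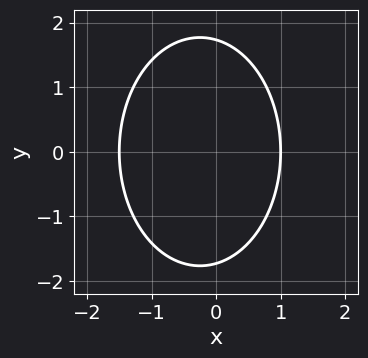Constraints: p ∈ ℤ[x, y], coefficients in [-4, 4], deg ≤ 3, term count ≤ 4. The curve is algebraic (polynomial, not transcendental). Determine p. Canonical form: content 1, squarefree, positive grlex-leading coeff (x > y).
First, degree: the shape is more complex than any degree-1 curve, so deg p = 2.
Next, symmetries: mirror symmetry y ↦ −y ⇒ only even powers of y.
Then, checking where it meets the axes: one x-axis crossing is at x = 1.
Finally, these observations pin down the coefficients.

2*x^2 + y^2 + x - 3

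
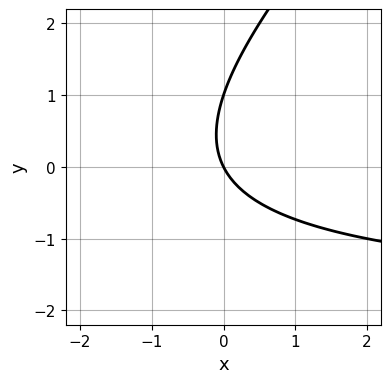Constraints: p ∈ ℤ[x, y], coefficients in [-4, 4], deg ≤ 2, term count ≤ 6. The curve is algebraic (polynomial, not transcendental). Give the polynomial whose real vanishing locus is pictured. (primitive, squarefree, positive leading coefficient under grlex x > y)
1. Degree: the shape is more complex than any degree-1 curve, so deg p = 2.
2. Checking where it meets the axes: the y-axis gridline crossings are at y ∈ {0, 1}; it meets the x-axis at x = 0 (among the integer gridlines).
3. Solving for integer coefficients yields p as stated.

x*y - y^2 + 2*x + y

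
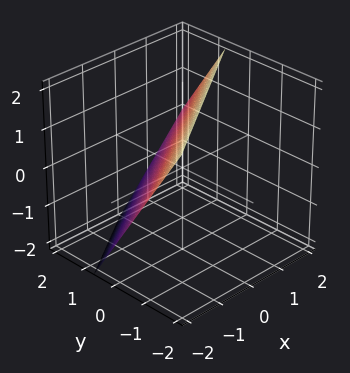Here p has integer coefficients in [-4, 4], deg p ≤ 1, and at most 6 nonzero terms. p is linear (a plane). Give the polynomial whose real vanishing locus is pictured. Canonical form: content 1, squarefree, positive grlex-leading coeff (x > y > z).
2*x - 3*y - 2*z + 2

(a) The degree is 1 — the surface is flat (a plane).
(b) From the axis intercepts and sections: one x-axis crossing is at x = -1; one z-axis crossing is at z = 1.
(c) Solving for integer coefficients yields p as stated.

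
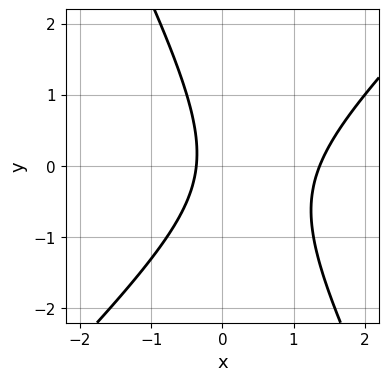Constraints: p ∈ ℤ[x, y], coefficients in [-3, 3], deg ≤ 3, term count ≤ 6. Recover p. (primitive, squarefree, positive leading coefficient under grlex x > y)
(a) The degree is 2 — a generic line meets the curve in up to 2 points.
(b) From the visible intercepts: the curve avoids every integer y-axis point in the box.
(c) Assembling these constraints gives the stated polynomial.

2*x^2 - x*y - y^2 - 2*x - 1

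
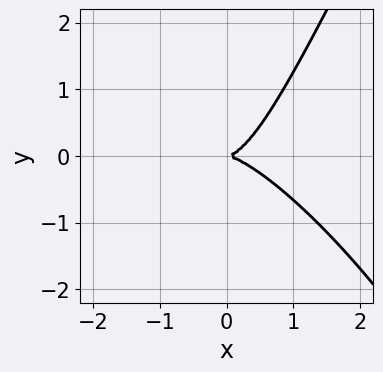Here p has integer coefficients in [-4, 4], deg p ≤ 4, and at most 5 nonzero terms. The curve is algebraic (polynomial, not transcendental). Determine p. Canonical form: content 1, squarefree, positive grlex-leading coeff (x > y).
3*x^3 + 3*x^2*y - y^3 - 3*y^2

(a) Degree: no degree-2 curve has this shape, so deg p = 3.
(b) From the axis intercepts and sections: it meets the x-axis at x = 0 (among the integer gridlines); it meets the y-axis at y = 0 (among the integer gridlines).
(c) Together with the visible shape, these determine p as stated.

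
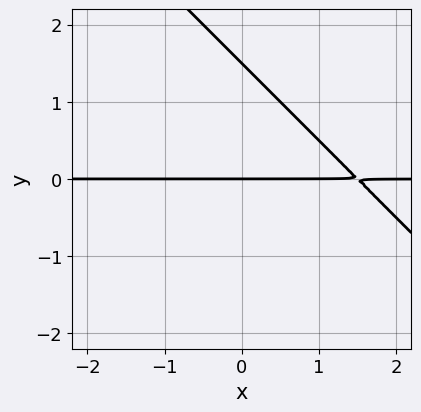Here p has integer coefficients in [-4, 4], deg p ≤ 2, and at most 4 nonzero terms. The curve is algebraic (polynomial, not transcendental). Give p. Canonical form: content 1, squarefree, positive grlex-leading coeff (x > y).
First, deg p = 2. No degree-1 curve has this shape.
Next, from the visible intercepts: the visible x-axis segment lies entirely on the curve; it meets the y-axis at y = 0 (among the integer gridlines).
Finally, these observations pin down the coefficients.

2*x*y + 2*y^2 - 3*y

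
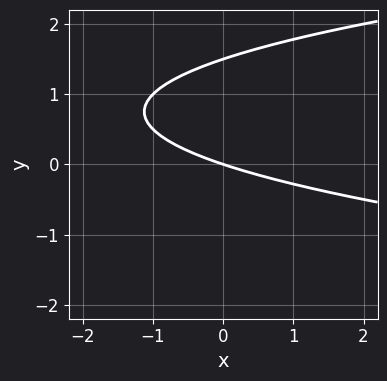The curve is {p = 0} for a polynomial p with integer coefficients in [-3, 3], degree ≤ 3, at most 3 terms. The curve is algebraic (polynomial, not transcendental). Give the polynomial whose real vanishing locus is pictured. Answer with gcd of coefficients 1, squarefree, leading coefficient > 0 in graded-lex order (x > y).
2*y^2 - x - 3*y

First, degree: a generic line meets the curve in up to 2 points, so deg p = 2.
Next, from the axis intercepts and sections: it meets the y-axis at y = 0 (among the integer gridlines); one x-axis crossing is at x = 0.
Finally, these observations pin down the coefficients.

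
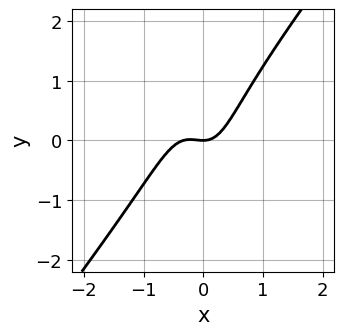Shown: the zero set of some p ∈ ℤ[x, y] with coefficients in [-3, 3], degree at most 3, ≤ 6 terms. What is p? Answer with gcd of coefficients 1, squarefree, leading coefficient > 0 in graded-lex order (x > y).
3*x^3 - x^2*y - x*y^2 + x^2 - y

1. Degree: the shape is more complex than any degree-2 curve, so deg p = 3.
2. From the axis intercepts and sections: it crosses the y-axis at the gridline y = 0; it meets the x-axis at x = 0 (among the integer gridlines).
3. Together with the visible shape, these determine p as stated.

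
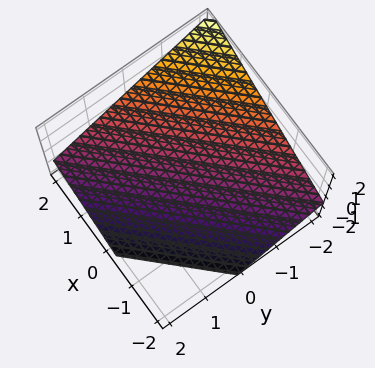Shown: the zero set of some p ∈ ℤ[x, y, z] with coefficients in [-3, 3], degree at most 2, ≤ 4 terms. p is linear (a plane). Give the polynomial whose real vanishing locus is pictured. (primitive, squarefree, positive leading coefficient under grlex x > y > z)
(a) Degree: every cross-section is a straight line — this is a plane, so deg p = 1.
(b) Observable constraints: it meets the x-axis at x = 1 (among the integer gridlines); one y-axis crossing is at y = -1.
(c) Matching integer coefficients to the picture gives p.

2*x - 2*y - 3*z - 2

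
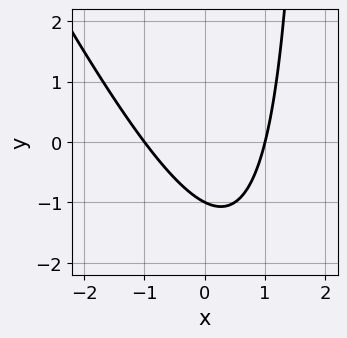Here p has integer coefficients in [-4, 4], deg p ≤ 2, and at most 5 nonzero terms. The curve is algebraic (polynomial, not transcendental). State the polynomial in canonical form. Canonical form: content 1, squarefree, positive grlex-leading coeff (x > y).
1. The degree is 2 — no degree-1 curve has this shape.
2. Checking where it meets the axes: among the integer gridlines, it crosses the x-axis at x ∈ {-1, 1}; it crosses the y-axis at the gridline y = -1.
3. Together with the visible shape, these determine p as stated.

2*x^2 + x*y - 2*y - 2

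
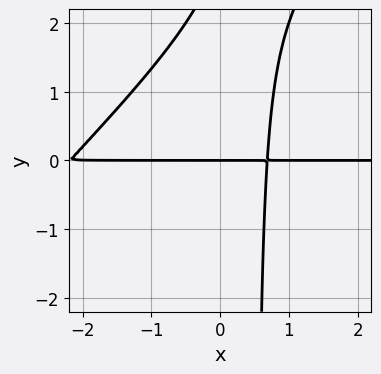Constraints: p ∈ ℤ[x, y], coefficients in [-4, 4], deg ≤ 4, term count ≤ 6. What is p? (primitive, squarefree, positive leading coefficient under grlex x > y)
Degree: the shape is more complex than any degree-2 curve, so deg p = 3.
From the axis intercepts and sections: the visible x-axis segment lies entirely on the curve; it crosses the y-axis at the gridline y = 0.
Solving for integer coefficients yields p as stated.

2*x^2*y - 2*x*y^2 + 3*x*y + y^2 - 3*y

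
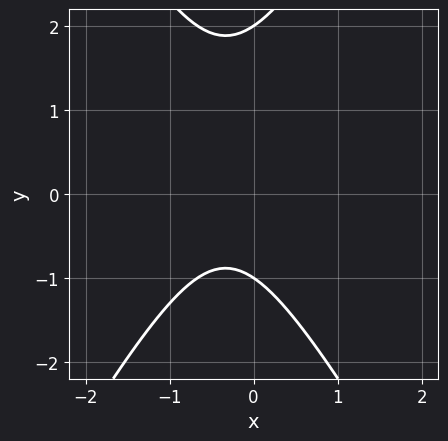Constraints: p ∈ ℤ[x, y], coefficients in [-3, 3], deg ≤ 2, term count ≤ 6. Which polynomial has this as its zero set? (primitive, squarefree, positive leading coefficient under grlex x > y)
Degree: a generic line meets the curve in up to 2 points, so deg p = 2.
From the axis intercepts and sections: the curve avoids every integer x-axis point in the box; the y-axis gridline crossings are at y ∈ {-1, 2}.
Assembling these constraints gives the stated polynomial.

3*x^2 - y^2 + 2*x + y + 2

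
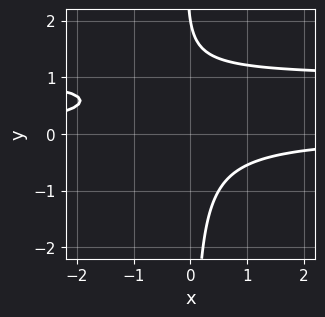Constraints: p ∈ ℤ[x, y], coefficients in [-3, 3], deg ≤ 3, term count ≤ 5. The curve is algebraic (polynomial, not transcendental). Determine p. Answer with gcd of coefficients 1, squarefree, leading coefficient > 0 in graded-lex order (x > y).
3*x*y^2 - 3*x*y + y - 2

Degree: the shape is more complex than any degree-2 curve, so deg p = 3.
From the visible intercepts: it crosses the y-axis at the gridline y = 2; no x-intercept at any integer in the box.
Solving for integer coefficients yields p as stated.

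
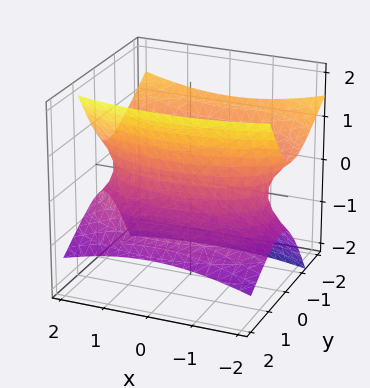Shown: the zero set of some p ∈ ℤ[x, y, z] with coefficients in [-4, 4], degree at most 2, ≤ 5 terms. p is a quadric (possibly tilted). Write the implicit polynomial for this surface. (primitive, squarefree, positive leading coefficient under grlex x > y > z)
x^2 + 3*y^2 + 3*y*z - 3*z^2 - 3

(a) Degree: no degree-1 surface has this shape, so deg p = 2.
(b) Observable constraints: among the integer gridlines, it crosses the y-axis at y ∈ {-1, 1}; no z-intercept at any integer in the box.
(c) Together with the visible shape, these determine p as stated.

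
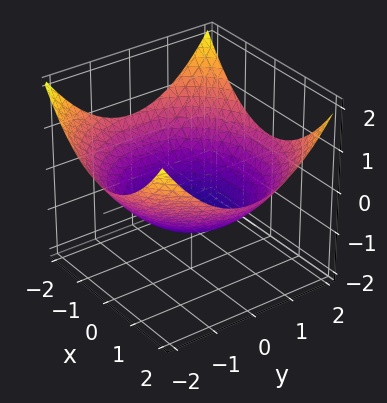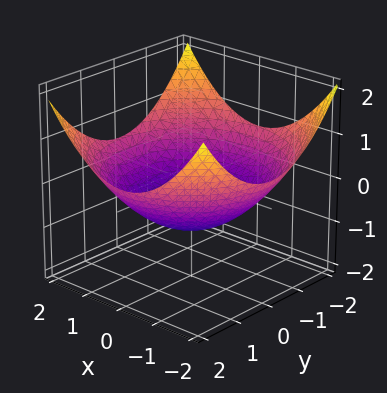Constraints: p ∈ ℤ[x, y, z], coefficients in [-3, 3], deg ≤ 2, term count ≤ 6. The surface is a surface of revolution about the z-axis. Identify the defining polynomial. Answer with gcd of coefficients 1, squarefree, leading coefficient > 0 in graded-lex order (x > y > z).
First, deg p = 2. A generic line meets the surface in up to 2 points.
Then, symmetry: the z-axis is an axis of rotation, so x and y enter only as x² + y².
Next, from the visible intercepts: a circular section at z = 0 has radius between 1 and 2; one z-axis crossing is at z = -1.
Finally, putting this together gives p.

x^2 + y^2 - 3*z - 3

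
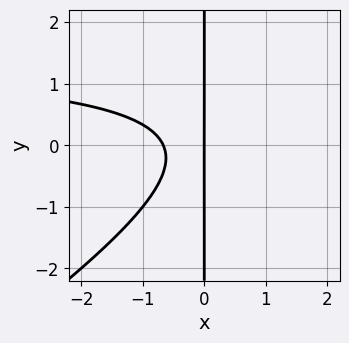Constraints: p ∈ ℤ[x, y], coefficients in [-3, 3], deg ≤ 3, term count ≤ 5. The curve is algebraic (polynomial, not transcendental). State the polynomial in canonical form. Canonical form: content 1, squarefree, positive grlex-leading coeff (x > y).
1. The degree is 3 — a generic line meets the curve in up to 3 points.
2. Checking where it meets the axes: it meets the x-axis at x = 0 (among the integer gridlines); the visible y-axis segment lies entirely on the curve.
3. These observations pin down the coefficients.

2*x^2*y - 3*x*y^2 - 3*x^2 - 2*x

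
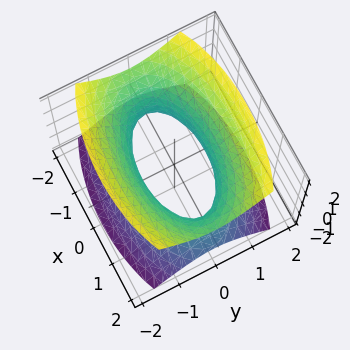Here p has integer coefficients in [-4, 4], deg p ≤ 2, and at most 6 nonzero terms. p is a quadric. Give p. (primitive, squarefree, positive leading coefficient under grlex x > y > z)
x^2 + 3*y^2 - 2*z^2 - 2

1. deg p = 2. One connected sheet with a waist; a quadric.
2. Symmetries: mirror symmetry z ↦ −z ⇒ only even powers of z; the y ↦ −y reflection is a symmetry, so y appears only in even powers; mirror symmetry x ↦ −x ⇒ only even powers of x.
3. Against the integer gridlines: the surface avoids every integer z-axis point in the box.
4. Fitting integer coefficients to these (and the overall shape) gives p.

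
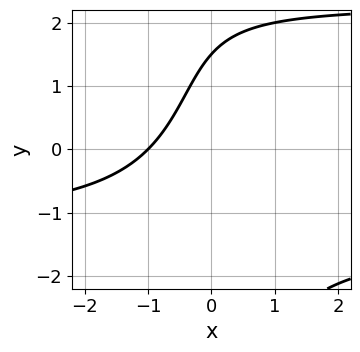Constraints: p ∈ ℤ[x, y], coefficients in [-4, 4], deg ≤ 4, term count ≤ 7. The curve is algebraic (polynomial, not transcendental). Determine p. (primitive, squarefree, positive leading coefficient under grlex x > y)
x*y^2 - x*y - 3*x + 2*y - 3

(a) deg p = 3. The shape is more complex than any degree-2 curve.
(b) From the visible intercepts: it meets the x-axis at x = -1 (among the integer gridlines).
(c) These observations pin down the coefficients.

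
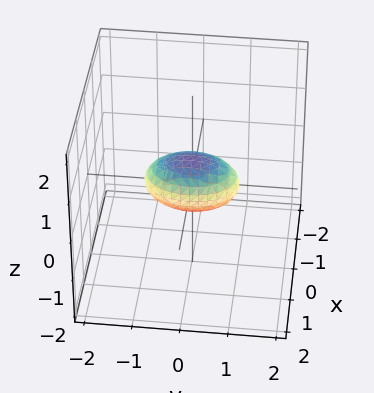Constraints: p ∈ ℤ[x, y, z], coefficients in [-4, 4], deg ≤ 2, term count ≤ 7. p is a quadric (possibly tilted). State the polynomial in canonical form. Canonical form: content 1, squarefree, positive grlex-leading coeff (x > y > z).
2*x^2 - x*z + y^2 + 2*z^2 - 1

1. Degree: no degree-1 surface has this shape, so deg p = 2.
2. From the visible intercepts: among the integer gridlines, it crosses the y-axis at y ∈ {-1, 1}.
3. Putting this together gives p.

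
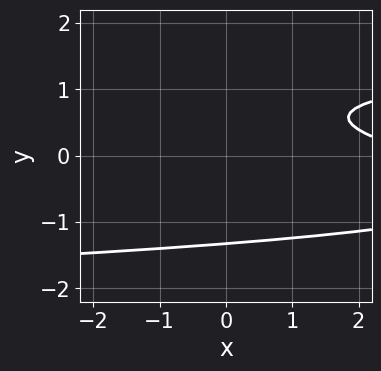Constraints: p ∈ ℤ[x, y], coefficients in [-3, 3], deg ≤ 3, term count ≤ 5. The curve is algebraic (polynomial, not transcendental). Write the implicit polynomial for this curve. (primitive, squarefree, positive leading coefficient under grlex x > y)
First, degree: the shape is more complex than any degree-2 curve, so deg p = 3.
Then, checking where it meets the axes: no x-intercept at any integer in the box.
Finally, matching integer coefficients to the picture gives p.

3*y^3 - x - 3*y + 3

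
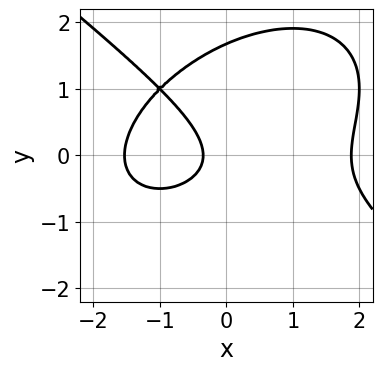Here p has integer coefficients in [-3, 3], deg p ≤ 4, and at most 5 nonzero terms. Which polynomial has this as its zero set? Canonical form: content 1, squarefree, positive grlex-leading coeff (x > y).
1. deg p = 3.
2. Solving for integer coefficients yields p as stated.

x^3 + 2*y^3 - 3*y^2 - 3*x - 1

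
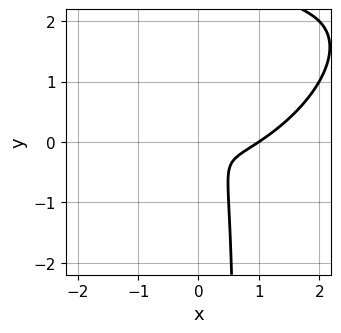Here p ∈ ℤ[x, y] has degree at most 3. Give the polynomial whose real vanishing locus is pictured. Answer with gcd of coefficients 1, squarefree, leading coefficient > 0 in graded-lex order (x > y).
2*x^3 - 3*x^2*y + 3*x*y^2 - 2*x^2 - 2*y^2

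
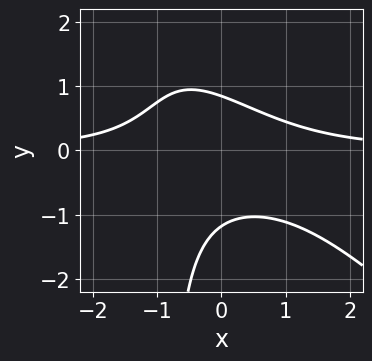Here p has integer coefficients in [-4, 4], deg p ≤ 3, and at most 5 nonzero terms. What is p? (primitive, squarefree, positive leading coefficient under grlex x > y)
3*x^2*y + 3*x*y^2 + 3*y^2 + y - 3

(a) Degree: a generic line meets the curve in up to 3 points, so deg p = 3.
(b) Checking where it meets the axes: no x-intercept at any integer in the box.
(c) Together with the visible shape, these determine p as stated.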